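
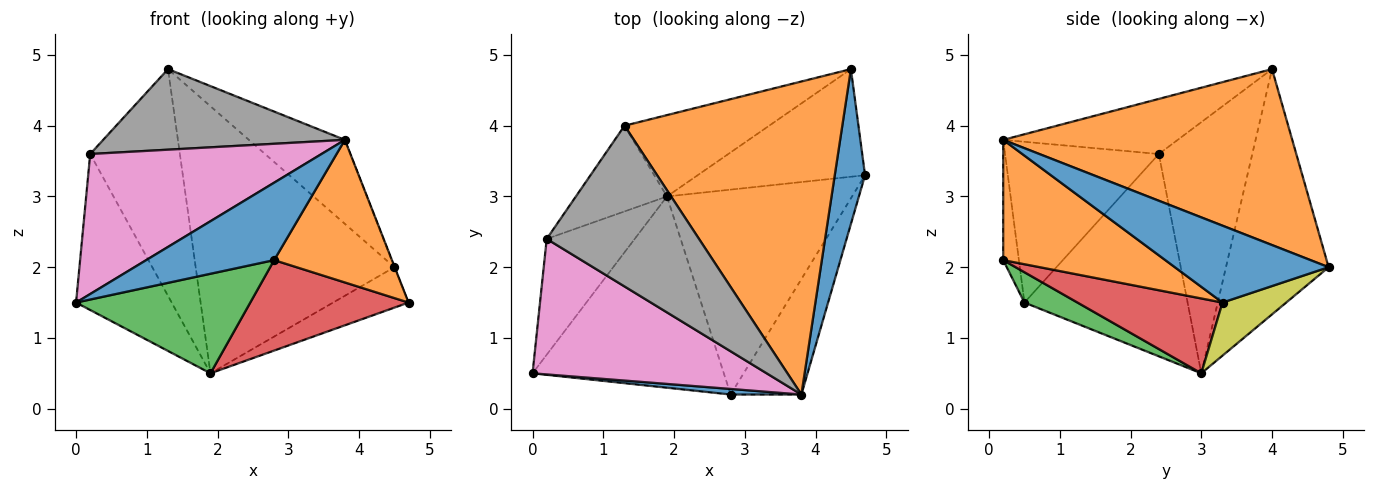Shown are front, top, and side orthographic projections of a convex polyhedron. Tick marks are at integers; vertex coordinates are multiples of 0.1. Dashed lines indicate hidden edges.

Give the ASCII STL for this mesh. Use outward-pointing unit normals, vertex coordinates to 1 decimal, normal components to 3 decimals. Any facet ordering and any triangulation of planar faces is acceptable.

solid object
 facet normal -0.121 -0.990 0.071
  outer loop
   vertex 2.8 0.2 2.1
   vertex 3.8 0.2 3.8
   vertex 0.0 0.5 1.5
  endloop
 endfacet
 facet normal 0.730 -0.531 -0.430
  outer loop
   vertex 2.8 0.2 2.1
   vertex 4.7 3.3 1.5
   vertex 3.8 0.2 3.8
  endloop
 endfacet
 facet normal 0.139 -0.457 -0.878
  outer loop
   vertex 2.8 0.2 2.1
   vertex 0.0 0.5 1.5
   vertex 1.9 3.0 0.5
  endloop
 endfacet
 facet normal 0.347 -0.379 -0.858
  outer loop
   vertex 2.8 0.2 2.1
   vertex 1.9 3.0 0.5
   vertex 4.7 3.3 1.5
  endloop
 endfacet
 facet normal -0.808 0.473 -0.351
  outer loop
   vertex 0.2 2.4 3.6
   vertex 1.9 3.0 0.5
   vertex 0.0 0.5 1.5
  endloop
 endfacet
 facet normal -0.698 0.670 -0.253
  outer loop
   vertex 0.2 2.4 3.6
   vertex 1.3 4.0 4.8
   vertex 1.9 3.0 0.5
  endloop
 endfacet
 facet normal -0.431 -0.648 0.628
  outer loop
   vertex 0.2 2.4 3.6
   vertex 0.0 0.5 1.5
   vertex 3.8 0.2 3.8
  endloop
 endfacet
 facet normal -0.308 -0.426 0.851
  outer loop
   vertex 0.2 2.4 3.6
   vertex 3.8 0.2 3.8
   vertex 1.3 4.0 4.8
  endloop
 endfacet
 facet normal 0.284 0.337 -0.897
  outer loop
   vertex 4.5 4.8 2.0
   vertex 4.7 3.3 1.5
   vertex 1.9 3.0 0.5
  endloop
 endfacet
 facet normal -0.443 0.858 -0.261
  outer loop
   vertex 4.5 4.8 2.0
   vertex 1.9 3.0 0.5
   vertex 1.3 4.0 4.8
  endloop
 endfacet
 facet normal 0.930 0.002 0.367
  outer loop
   vertex 4.5 4.8 2.0
   vertex 3.8 0.2 3.8
   vertex 4.7 3.3 1.5
  endloop
 endfacet
 facet normal 0.615 0.204 0.761
  outer loop
   vertex 4.5 4.8 2.0
   vertex 1.3 4.0 4.8
   vertex 3.8 0.2 3.8
  endloop
 endfacet
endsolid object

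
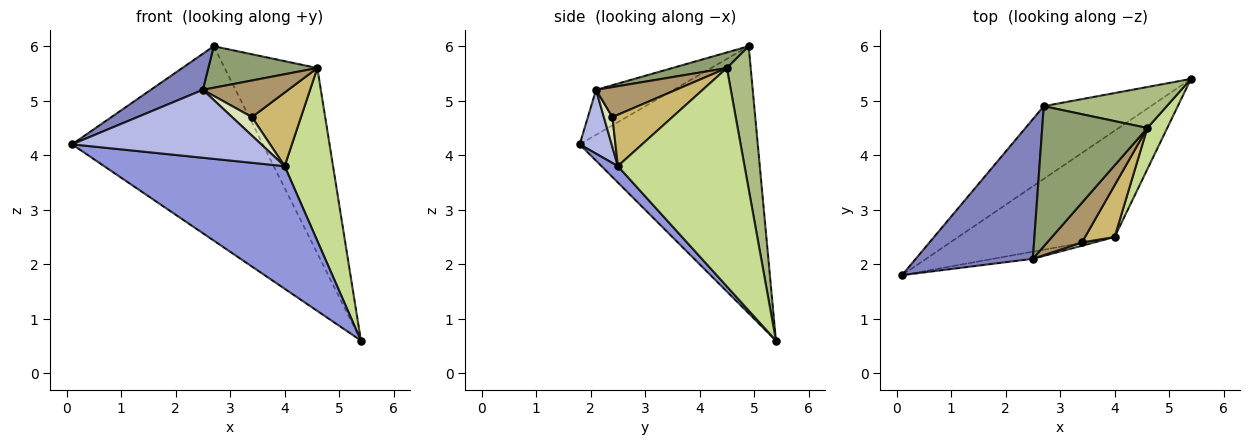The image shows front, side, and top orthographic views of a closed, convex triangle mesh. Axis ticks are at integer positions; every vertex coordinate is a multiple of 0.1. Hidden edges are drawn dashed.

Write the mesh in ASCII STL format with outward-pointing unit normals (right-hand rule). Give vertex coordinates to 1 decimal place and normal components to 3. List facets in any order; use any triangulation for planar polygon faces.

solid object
 facet normal -0.658 0.705 -0.264
  outer loop
   vertex 2.7 4.9 6.0
   vertex 5.4 5.4 0.6
   vertex 0.1 1.8 4.2
  endloop
 endfacet
 facet normal -0.349 -0.234 0.907
  outer loop
   vertex 2.5 2.1 5.2
   vertex 2.7 4.9 6.0
   vertex 0.1 1.8 4.2
  endloop
 endfacet
 facet normal 0.068 -0.754 -0.653
  outer loop
   vertex 4.0 2.5 3.8
   vertex 0.1 1.8 4.2
   vertex 5.4 5.4 0.6
  endloop
 endfacet
 facet normal 0.165 -0.981 -0.103
  outer loop
   vertex 4.0 2.5 3.8
   vertex 2.5 2.1 5.2
   vertex 0.1 1.8 4.2
  endloop
 endfacet
 facet normal 0.141 -0.281 0.949
  outer loop
   vertex 4.6 4.5 5.6
   vertex 2.7 4.9 6.0
   vertex 2.5 2.1 5.2
  endloop
 endfacet
 facet normal 0.243 0.947 0.209
  outer loop
   vertex 4.6 4.5 5.6
   vertex 5.4 5.4 0.6
   vertex 2.7 4.9 6.0
  endloop
 endfacet
 facet normal 0.931 -0.356 0.085
  outer loop
   vertex 4.6 4.5 5.6
   vertex 4.0 2.5 3.8
   vertex 5.4 5.4 0.6
  endloop
 endfacet
 facet normal 0.391 -0.906 0.160
  outer loop
   vertex 3.4 2.4 4.7
   vertex 2.5 2.1 5.2
   vertex 4.0 2.5 3.8
  endloop
 endfacet
 facet normal 0.536 -0.572 0.621
  outer loop
   vertex 3.4 2.4 4.7
   vertex 4.6 4.5 5.6
   vertex 2.5 2.1 5.2
  endloop
 endfacet
 facet normal 0.707 -0.578 0.407
  outer loop
   vertex 3.4 2.4 4.7
   vertex 4.0 2.5 3.8
   vertex 4.6 4.5 5.6
  endloop
 endfacet
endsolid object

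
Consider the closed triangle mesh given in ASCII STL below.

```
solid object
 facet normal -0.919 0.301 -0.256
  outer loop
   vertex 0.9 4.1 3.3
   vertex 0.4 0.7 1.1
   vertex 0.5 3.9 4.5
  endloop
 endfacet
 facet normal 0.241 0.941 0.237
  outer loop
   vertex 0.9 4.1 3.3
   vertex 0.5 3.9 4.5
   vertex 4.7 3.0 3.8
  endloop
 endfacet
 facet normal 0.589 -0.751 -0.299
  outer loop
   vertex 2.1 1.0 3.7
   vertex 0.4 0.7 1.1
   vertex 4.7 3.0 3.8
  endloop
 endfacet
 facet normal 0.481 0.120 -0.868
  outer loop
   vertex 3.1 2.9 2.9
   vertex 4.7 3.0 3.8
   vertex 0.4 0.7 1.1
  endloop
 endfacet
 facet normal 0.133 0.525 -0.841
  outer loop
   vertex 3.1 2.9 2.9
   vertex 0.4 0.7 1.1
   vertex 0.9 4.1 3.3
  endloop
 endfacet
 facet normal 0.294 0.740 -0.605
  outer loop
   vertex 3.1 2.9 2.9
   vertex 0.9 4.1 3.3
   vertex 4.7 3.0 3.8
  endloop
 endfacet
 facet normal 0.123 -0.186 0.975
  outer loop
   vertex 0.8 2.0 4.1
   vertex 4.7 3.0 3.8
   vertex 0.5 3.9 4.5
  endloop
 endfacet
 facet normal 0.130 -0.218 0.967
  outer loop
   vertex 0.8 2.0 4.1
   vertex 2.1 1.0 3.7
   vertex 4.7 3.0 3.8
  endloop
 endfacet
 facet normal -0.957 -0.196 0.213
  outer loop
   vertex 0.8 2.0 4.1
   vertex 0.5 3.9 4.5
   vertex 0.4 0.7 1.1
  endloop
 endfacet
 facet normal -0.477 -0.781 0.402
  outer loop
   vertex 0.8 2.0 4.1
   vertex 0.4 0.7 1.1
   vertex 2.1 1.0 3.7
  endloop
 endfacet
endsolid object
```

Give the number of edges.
15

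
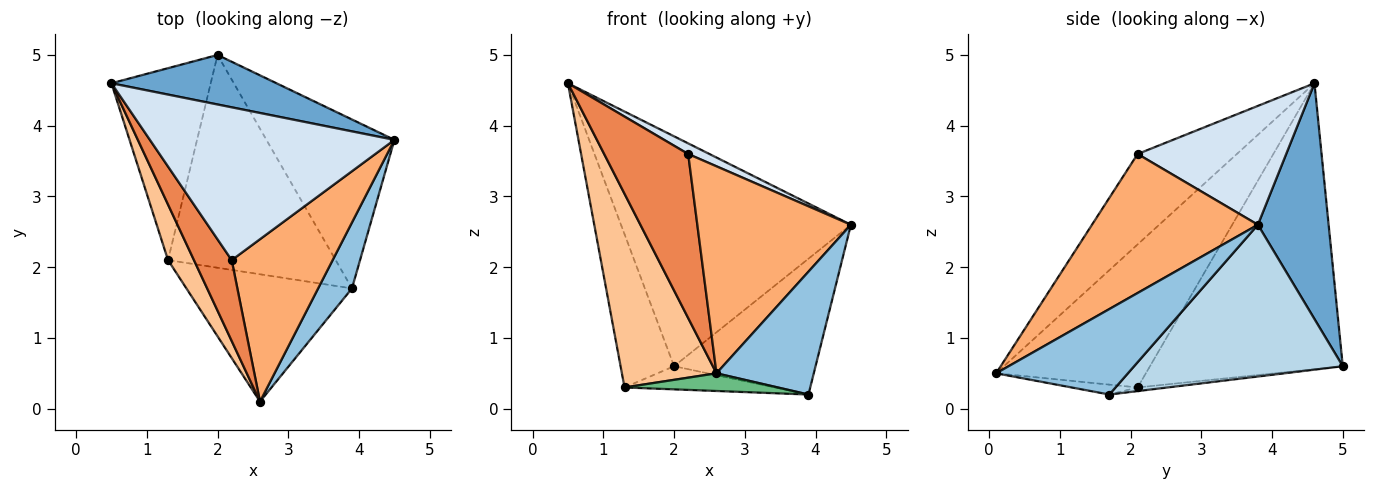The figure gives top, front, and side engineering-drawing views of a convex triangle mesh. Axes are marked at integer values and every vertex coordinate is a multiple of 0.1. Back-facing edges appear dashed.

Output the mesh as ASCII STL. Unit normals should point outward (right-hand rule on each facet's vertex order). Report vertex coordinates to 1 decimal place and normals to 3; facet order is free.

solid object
 facet normal 0.288 0.936 0.202
  outer loop
   vertex 2.0 5.0 0.6
   vertex 0.5 4.6 4.6
   vertex 4.5 3.8 2.6
  endloop
 endfacet
 facet normal 0.767 -0.566 0.304
  outer loop
   vertex 3.9 1.7 0.2
   vertex 4.5 3.8 2.6
   vertex 2.6 0.1 0.5
  endloop
 endfacet
 facet normal 0.679 0.460 -0.572
  outer loop
   vertex 3.9 1.7 0.2
   vertex 2.0 5.0 0.6
   vertex 4.5 3.8 2.6
  endloop
 endfacet
 facet normal 0.436 -0.062 0.898
  outer loop
   vertex 2.2 2.1 3.6
   vertex 4.5 3.8 2.6
   vertex 0.5 4.6 4.6
  endloop
 endfacet
 facet normal -0.727 -0.616 0.303
  outer loop
   vertex 2.2 2.1 3.6
   vertex 0.5 4.6 4.6
   vertex 2.6 0.1 0.5
  endloop
 endfacet
 facet normal 0.648 -0.599 0.470
  outer loop
   vertex 2.2 2.1 3.6
   vertex 2.6 0.1 0.5
   vertex 4.5 3.8 2.6
  endloop
 endfacet
 facet normal -0.836 -0.528 0.152
  outer loop
   vertex 1.3 2.1 0.3
   vertex 2.6 0.1 0.5
   vertex 0.5 4.6 4.6
  endloop
 endfacet
 facet normal -0.914 0.253 -0.317
  outer loop
   vertex 1.3 2.1 0.3
   vertex 0.5 4.6 4.6
   vertex 2.0 5.0 0.6
  endloop
 endfacet
 facet normal -0.059 -0.137 -0.989
  outer loop
   vertex 1.3 2.1 0.3
   vertex 3.9 1.7 0.2
   vertex 2.6 0.1 0.5
  endloop
 endfacet
 facet normal -0.022 0.108 -0.994
  outer loop
   vertex 1.3 2.1 0.3
   vertex 2.0 5.0 0.6
   vertex 3.9 1.7 0.2
  endloop
 endfacet
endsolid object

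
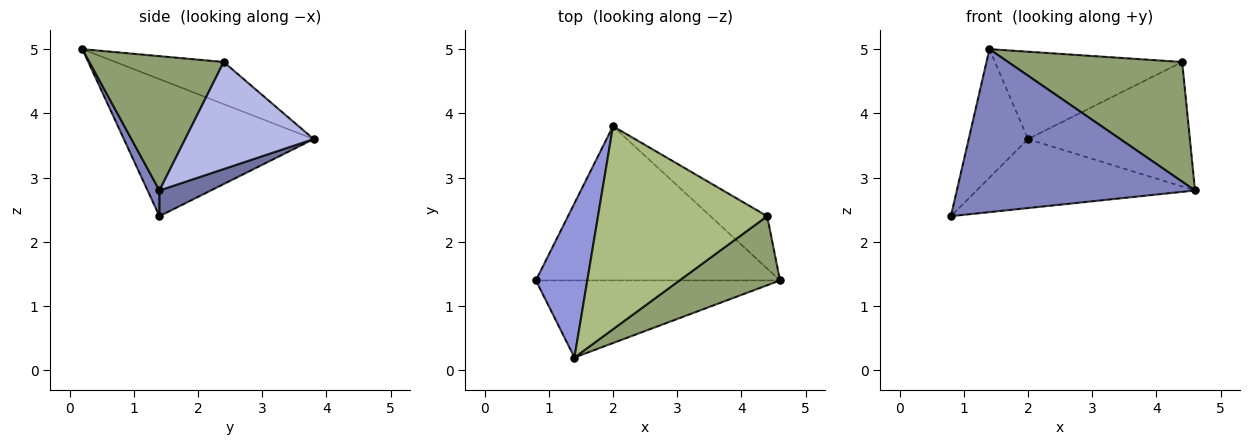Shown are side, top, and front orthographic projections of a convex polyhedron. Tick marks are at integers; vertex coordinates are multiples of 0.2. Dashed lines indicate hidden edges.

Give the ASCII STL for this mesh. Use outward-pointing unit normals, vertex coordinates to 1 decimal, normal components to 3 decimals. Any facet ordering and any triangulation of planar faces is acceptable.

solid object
 facet normal 0.096 0.406 -0.909
  outer loop
   vertex 2.0 3.8 3.6
   vertex 4.6 1.4 2.8
   vertex 0.8 1.4 2.4
  endloop
 endfacet
 facet normal 0.045 -0.903 -0.427
  outer loop
   vertex 1.4 0.2 5.0
   vertex 0.8 1.4 2.4
   vertex 4.6 1.4 2.8
  endloop
 endfacet
 facet normal -0.899 0.281 0.337
  outer loop
   vertex 1.4 0.2 5.0
   vertex 2.0 3.8 3.6
   vertex 0.8 1.4 2.4
  endloop
 endfacet
 facet normal 0.590 0.744 -0.313
  outer loop
   vertex 4.4 2.4 4.8
   vertex 4.6 1.4 2.8
   vertex 2.0 3.8 3.6
  endloop
 endfacet
 facet normal 0.556 -0.720 0.416
  outer loop
   vertex 4.4 2.4 4.8
   vertex 1.4 0.2 5.0
   vertex 4.6 1.4 2.8
  endloop
 endfacet
 facet normal -0.223 0.385 0.895
  outer loop
   vertex 4.4 2.4 4.8
   vertex 2.0 3.8 3.6
   vertex 1.4 0.2 5.0
  endloop
 endfacet
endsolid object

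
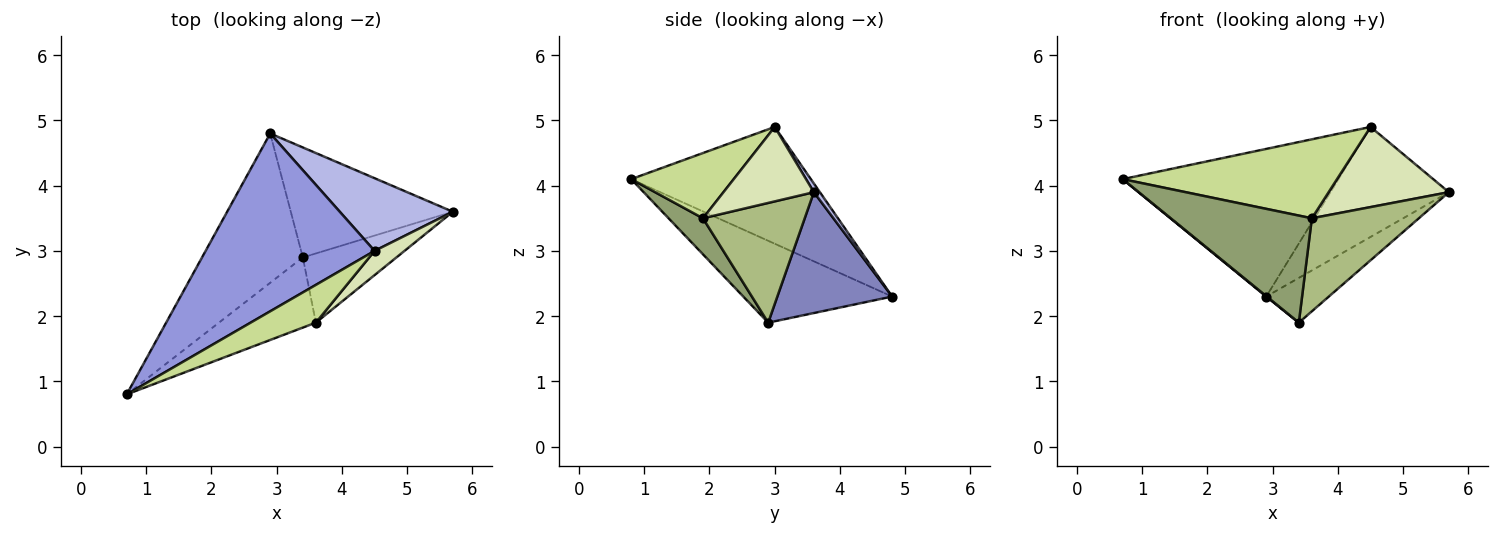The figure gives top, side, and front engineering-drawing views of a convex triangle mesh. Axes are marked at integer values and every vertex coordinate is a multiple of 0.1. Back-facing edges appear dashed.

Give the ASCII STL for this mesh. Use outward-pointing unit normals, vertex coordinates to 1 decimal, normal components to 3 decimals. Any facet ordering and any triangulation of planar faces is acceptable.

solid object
 facet normal -0.630 -0.003 -0.776
  outer loop
   vertex 3.4 2.9 1.9
   vertex 0.7 0.8 4.1
   vertex 2.9 4.8 2.3
  endloop
 endfacet
 facet normal 0.568 0.310 -0.762
  outer loop
   vertex 3.4 2.9 1.9
   vertex 2.9 4.8 2.3
   vertex 5.7 3.6 3.9
  endloop
 endfacet
 facet normal -0.470 0.564 0.679
  outer loop
   vertex 4.5 3.0 4.9
   vertex 2.9 4.8 2.3
   vertex 0.7 0.8 4.1
  endloop
 endfacet
 facet normal 0.042 0.833 0.551
  outer loop
   vertex 4.5 3.0 4.9
   vertex 5.7 3.6 3.9
   vertex 2.9 4.8 2.3
  endloop
 endfacet
 facet normal 0.200 -0.820 -0.537
  outer loop
   vertex 3.6 1.9 3.5
   vertex 0.7 0.8 4.1
   vertex 3.4 2.9 1.9
  endloop
 endfacet
 facet normal 0.607 -0.638 -0.474
  outer loop
   vertex 3.6 1.9 3.5
   vertex 3.4 2.9 1.9
   vertex 5.7 3.6 3.9
  endloop
 endfacet
 facet normal 0.396 -0.828 0.396
  outer loop
   vertex 3.6 1.9 3.5
   vertex 4.5 3.0 4.9
   vertex 0.7 0.8 4.1
  endloop
 endfacet
 facet normal 0.584 -0.777 0.235
  outer loop
   vertex 3.6 1.9 3.5
   vertex 5.7 3.6 3.9
   vertex 4.5 3.0 4.9
  endloop
 endfacet
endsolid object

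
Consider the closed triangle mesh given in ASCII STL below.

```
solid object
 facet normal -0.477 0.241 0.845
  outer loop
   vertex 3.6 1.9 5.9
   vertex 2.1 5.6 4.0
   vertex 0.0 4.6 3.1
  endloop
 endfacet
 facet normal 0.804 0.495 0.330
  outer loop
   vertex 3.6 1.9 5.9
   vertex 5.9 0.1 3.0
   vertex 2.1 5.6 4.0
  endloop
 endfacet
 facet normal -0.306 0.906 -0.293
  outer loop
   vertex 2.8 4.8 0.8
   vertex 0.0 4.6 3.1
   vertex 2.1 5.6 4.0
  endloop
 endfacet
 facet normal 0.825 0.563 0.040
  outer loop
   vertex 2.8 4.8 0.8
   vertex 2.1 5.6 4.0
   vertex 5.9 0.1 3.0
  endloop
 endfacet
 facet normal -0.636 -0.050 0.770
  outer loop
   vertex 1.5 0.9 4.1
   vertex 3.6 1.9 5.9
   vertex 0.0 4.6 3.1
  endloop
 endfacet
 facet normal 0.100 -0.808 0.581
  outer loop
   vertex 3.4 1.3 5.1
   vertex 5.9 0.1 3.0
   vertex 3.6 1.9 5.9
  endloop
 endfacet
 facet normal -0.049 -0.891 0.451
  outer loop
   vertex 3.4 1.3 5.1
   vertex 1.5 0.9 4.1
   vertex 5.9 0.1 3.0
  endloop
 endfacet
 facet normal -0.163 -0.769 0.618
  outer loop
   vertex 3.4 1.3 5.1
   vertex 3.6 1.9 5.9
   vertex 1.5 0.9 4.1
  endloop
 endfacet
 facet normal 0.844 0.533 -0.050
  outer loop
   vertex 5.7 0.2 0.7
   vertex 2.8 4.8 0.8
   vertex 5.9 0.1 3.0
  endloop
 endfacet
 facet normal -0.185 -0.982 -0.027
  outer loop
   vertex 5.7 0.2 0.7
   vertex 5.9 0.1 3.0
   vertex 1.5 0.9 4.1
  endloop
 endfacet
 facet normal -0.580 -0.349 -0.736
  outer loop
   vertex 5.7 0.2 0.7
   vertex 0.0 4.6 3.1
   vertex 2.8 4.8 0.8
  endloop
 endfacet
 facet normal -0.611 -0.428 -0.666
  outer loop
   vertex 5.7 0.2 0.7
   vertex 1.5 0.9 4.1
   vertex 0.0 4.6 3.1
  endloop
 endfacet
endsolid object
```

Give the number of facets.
12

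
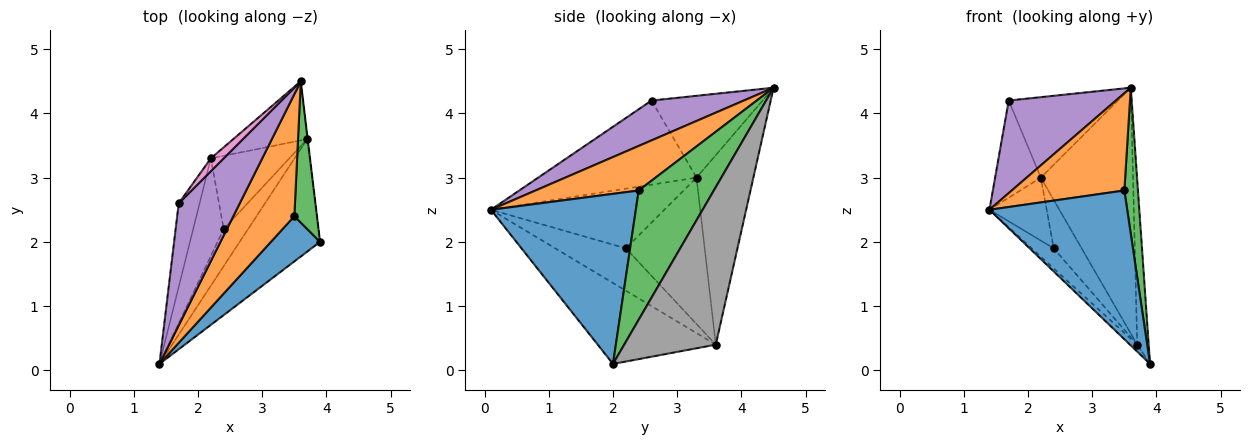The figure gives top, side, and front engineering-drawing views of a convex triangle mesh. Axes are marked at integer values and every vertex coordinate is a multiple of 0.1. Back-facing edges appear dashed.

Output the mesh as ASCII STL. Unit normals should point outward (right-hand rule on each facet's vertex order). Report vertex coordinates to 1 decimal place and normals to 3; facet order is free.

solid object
 facet normal 0.709 -0.674 0.205
  outer loop
   vertex 3.5 2.4 2.8
   vertex 1.4 0.1 2.5
   vertex 3.9 2.0 0.1
  endloop
 endfacet
 facet normal 0.496 -0.541 0.679
  outer loop
   vertex 3.5 2.4 2.8
   vertex 3.6 4.5 4.4
   vertex 1.4 0.1 2.5
  endloop
 endfacet
 facet normal 0.970 -0.175 0.170
  outer loop
   vertex 3.5 2.4 2.8
   vertex 3.9 2.0 0.1
   vertex 3.6 4.5 4.4
  endloop
 endfacet
 facet normal -0.854 0.282 -0.437
  outer loop
   vertex 2.4 2.2 1.9
   vertex 1.4 0.1 2.5
   vertex 2.2 3.3 3.0
  endloop
 endfacet
 facet normal 0.462 -0.536 0.707
  outer loop
   vertex 1.7 2.6 4.2
   vertex 1.4 0.1 2.5
   vertex 3.6 4.5 4.4
  endloop
 endfacet
 facet normal -0.935 0.270 -0.232
  outer loop
   vertex 1.7 2.6 4.2
   vertex 2.2 3.3 3.0
   vertex 1.4 0.1 2.5
  endloop
 endfacet
 facet normal -0.709 0.697 0.111
  outer loop
   vertex 1.7 2.6 4.2
   vertex 3.6 4.5 4.4
   vertex 2.2 3.3 3.0
  endloop
 endfacet
 facet normal 0.992 0.125 -0.003
  outer loop
   vertex 3.7 3.6 0.4
   vertex 3.6 4.5 4.4
   vertex 3.9 2.0 0.1
  endloop
 endfacet
 facet normal -0.514 0.834 -0.200
  outer loop
   vertex 3.7 3.6 0.4
   vertex 2.2 3.3 3.0
   vertex 3.6 4.5 4.4
  endloop
 endfacet
 facet normal -0.841 0.298 -0.451
  outer loop
   vertex 3.7 3.6 0.4
   vertex 2.4 2.2 1.9
   vertex 2.2 3.3 3.0
  endloop
 endfacet
 facet normal -0.709 0.043 -0.704
  outer loop
   vertex 3.7 3.6 0.4
   vertex 3.9 2.0 0.1
   vertex 1.4 0.1 2.5
  endloop
 endfacet
 facet normal -0.837 0.261 -0.482
  outer loop
   vertex 3.7 3.6 0.4
   vertex 1.4 0.1 2.5
   vertex 2.4 2.2 1.9
  endloop
 endfacet
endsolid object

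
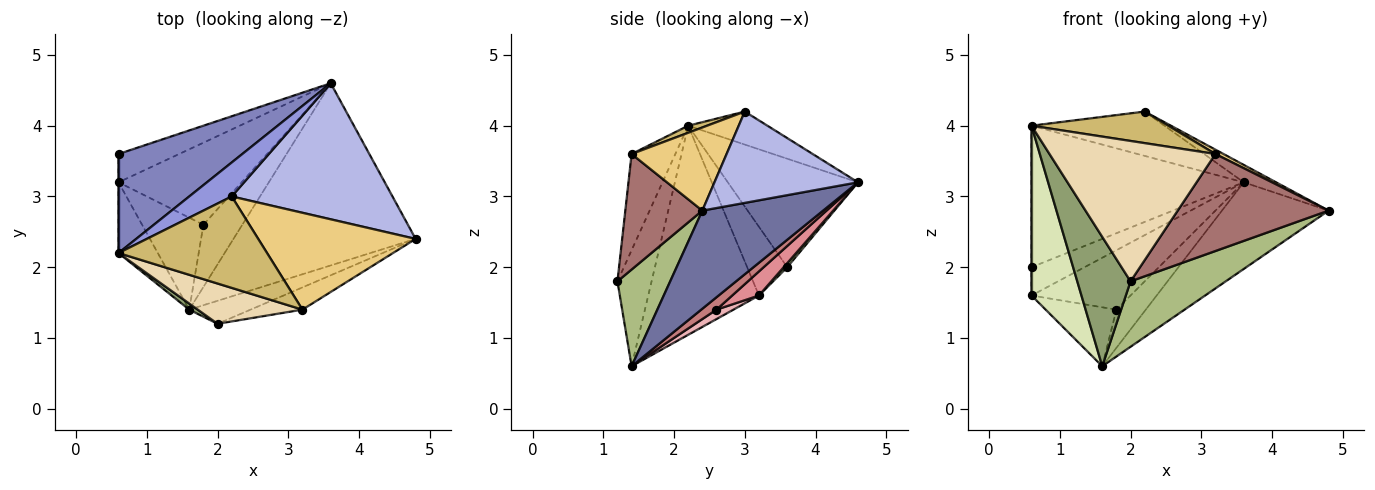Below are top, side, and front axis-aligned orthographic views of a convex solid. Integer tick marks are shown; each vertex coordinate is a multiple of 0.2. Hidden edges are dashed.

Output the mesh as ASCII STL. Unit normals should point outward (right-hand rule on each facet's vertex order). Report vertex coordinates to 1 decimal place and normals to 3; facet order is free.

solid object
 facet normal 0.438 0.386 -0.812
  outer loop
   vertex 1.6 1.4 0.6
   vertex 3.6 4.6 3.2
   vertex 4.8 2.4 2.8
  endloop
 endfacet
 facet normal -0.449 0.732 0.512
  outer loop
   vertex 0.6 3.6 2.0
   vertex 0.6 2.2 4.0
   vertex 3.6 4.6 3.2
  endloop
 endfacet
 facet normal -0.428 0.718 0.550
  outer loop
   vertex 2.2 3.0 4.2
   vertex 3.6 4.6 3.2
   vertex 0.6 2.2 4.0
  endloop
 endfacet
 facet normal 0.491 0.111 0.864
  outer loop
   vertex 2.2 3.0 4.2
   vertex 4.8 2.4 2.8
   vertex 3.6 4.6 3.2
  endloop
 endfacet
 facet normal -0.539 -0.841 0.039
  outer loop
   vertex 2.0 1.2 1.8
   vertex 0.6 2.2 4.0
   vertex 1.6 1.4 0.6
  endloop
 endfacet
 facet normal 0.463 -0.836 -0.294
  outer loop
   vertex 2.0 1.2 1.8
   vertex 1.6 1.4 0.6
   vertex 4.8 2.4 2.8
  endloop
 endfacet
 facet normal 0.047 0.706 -0.706
  outer loop
   vertex 0.6 3.2 1.6
   vertex 0.6 3.6 2.0
   vertex 3.6 4.6 3.2
  endloop
 endfacet
 facet normal -0.898 -0.405 -0.169
  outer loop
   vertex 0.6 3.2 1.6
   vertex 1.6 1.4 0.6
   vertex 0.6 2.2 4.0
  endloop
 endfacet
 facet normal -1.000 0.000 0.000
  outer loop
   vertex 0.6 3.2 1.6
   vertex 0.6 2.2 4.0
   vertex 0.6 3.6 2.0
  endloop
 endfacet
 facet normal 0.045 -0.326 0.944
  outer loop
   vertex 3.2 1.4 3.6
   vertex 2.2 3.0 4.2
   vertex 0.6 2.2 4.0
  endloop
 endfacet
 facet normal 0.467 -0.040 0.884
  outer loop
   vertex 3.2 1.4 3.6
   vertex 4.8 2.4 2.8
   vertex 2.2 3.0 4.2
  endloop
 endfacet
 facet normal -0.246 -0.932 0.267
  outer loop
   vertex 3.2 1.4 3.6
   vertex 0.6 2.2 4.0
   vertex 2.0 1.2 1.8
  endloop
 endfacet
 facet normal 0.445 -0.873 -0.200
  outer loop
   vertex 3.2 1.4 3.6
   vertex 2.0 1.2 1.8
   vertex 4.8 2.4 2.8
  endloop
 endfacet
 facet normal 0.262 0.505 -0.823
  outer loop
   vertex 1.8 2.6 1.4
   vertex 3.6 4.6 3.2
   vertex 1.6 1.4 0.6
  endloop
 endfacet
 facet normal 0.156 0.579 -0.800
  outer loop
   vertex 1.8 2.6 1.4
   vertex 0.6 3.2 1.6
   vertex 3.6 4.6 3.2
  endloop
 endfacet
 facet normal 0.128 0.535 -0.835
  outer loop
   vertex 1.8 2.6 1.4
   vertex 1.6 1.4 0.6
   vertex 0.6 3.2 1.6
  endloop
 endfacet
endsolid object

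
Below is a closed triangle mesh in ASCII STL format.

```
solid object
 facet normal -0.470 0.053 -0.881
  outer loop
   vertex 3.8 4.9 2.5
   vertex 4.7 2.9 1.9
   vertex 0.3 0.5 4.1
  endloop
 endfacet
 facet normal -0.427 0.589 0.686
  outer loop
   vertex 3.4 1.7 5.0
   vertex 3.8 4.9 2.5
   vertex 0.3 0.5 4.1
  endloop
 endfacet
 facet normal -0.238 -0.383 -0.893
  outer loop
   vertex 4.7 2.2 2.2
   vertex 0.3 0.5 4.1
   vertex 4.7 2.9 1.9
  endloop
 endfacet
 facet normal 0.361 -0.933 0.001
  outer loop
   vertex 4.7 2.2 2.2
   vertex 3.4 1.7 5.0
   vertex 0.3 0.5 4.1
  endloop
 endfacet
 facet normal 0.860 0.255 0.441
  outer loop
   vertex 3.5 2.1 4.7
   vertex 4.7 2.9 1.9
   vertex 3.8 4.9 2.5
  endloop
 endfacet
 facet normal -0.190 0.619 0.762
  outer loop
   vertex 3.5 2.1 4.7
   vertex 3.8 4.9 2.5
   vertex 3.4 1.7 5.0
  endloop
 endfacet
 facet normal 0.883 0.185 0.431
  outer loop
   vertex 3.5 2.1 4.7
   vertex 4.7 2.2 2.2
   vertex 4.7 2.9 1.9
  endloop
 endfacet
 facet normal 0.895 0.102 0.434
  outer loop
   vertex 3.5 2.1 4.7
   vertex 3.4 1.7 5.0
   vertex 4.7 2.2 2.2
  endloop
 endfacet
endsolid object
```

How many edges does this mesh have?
12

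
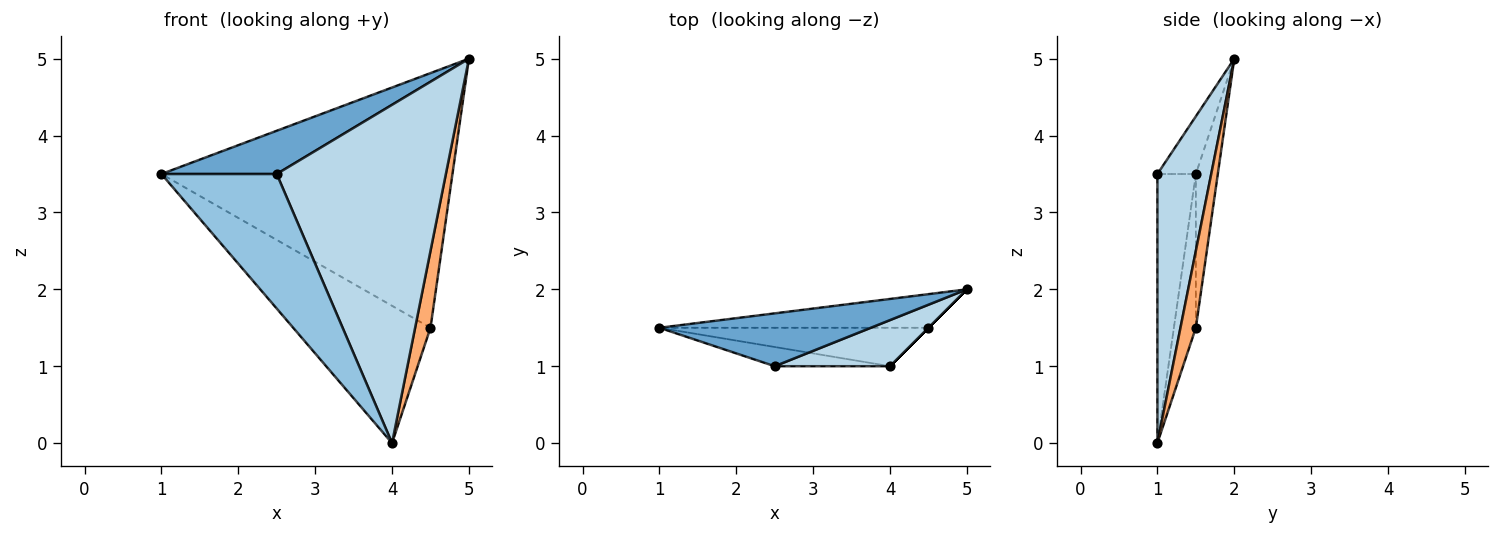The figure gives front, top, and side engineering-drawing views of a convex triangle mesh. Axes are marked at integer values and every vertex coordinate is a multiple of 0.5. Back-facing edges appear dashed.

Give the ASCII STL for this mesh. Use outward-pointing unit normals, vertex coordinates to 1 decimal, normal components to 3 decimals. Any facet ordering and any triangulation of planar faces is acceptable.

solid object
 facet normal -0.207 -0.620 0.757
  outer loop
   vertex 2.5 1.0 3.5
   vertex 5.0 2.0 5.0
   vertex 1.0 1.5 3.5
  endloop
 endfacet
 facet normal -0.313 -0.940 -0.134
  outer loop
   vertex 2.5 1.0 3.5
   vertex 1.0 1.5 3.5
   vertex 4.0 1.0 0.0
  endloop
 endfacet
 facet normal 0.301 -0.945 0.129
  outer loop
   vertex 2.5 1.0 3.5
   vertex 4.0 1.0 0.0
   vertex 5.0 2.0 5.0
  endloop
 endfacet
 facet normal -0.075 0.989 -0.131
  outer loop
   vertex 4.5 1.5 1.5
   vertex 1.0 1.5 3.5
   vertex 5.0 2.0 5.0
  endloop
 endfacet
 facet normal -0.152 0.952 -0.266
  outer loop
   vertex 4.5 1.5 1.5
   vertex 4.0 1.0 0.0
   vertex 1.0 1.5 3.5
  endloop
 endfacet
 facet normal 0.707 -0.707 0.000
  outer loop
   vertex 4.5 1.5 1.5
   vertex 5.0 2.0 5.0
   vertex 4.0 1.0 0.0
  endloop
 endfacet
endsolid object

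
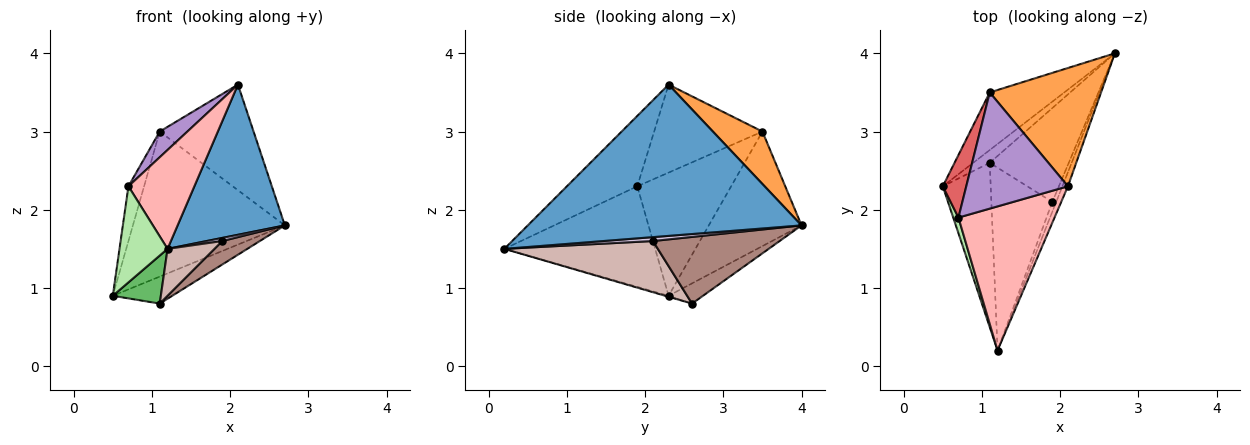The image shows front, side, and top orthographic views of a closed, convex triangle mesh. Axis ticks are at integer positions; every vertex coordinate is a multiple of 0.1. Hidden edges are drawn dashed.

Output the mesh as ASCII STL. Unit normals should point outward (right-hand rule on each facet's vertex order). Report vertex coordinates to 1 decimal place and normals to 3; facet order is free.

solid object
 facet normal 0.931 -0.365 -0.034
  outer loop
   vertex 2.1 2.3 3.6
   vertex 1.2 0.2 1.5
   vertex 2.7 4.0 1.8
  endloop
 endfacet
 facet normal -0.493 0.808 -0.321
  outer loop
   vertex 1.1 3.5 3.0
   vertex 2.7 4.0 1.8
   vertex 0.5 2.3 0.9
  endloop
 endfacet
 facet normal 0.332 0.628 0.704
  outer loop
   vertex 1.1 3.5 3.0
   vertex 2.1 2.3 3.6
   vertex 2.7 4.0 1.8
  endloop
 endfacet
 facet normal -0.464 0.801 -0.379
  outer loop
   vertex 1.1 2.6 0.8
   vertex 0.5 2.3 0.9
   vertex 2.7 4.0 1.8
  endloop
 endfacet
 facet normal -0.020 -0.281 -0.960
  outer loop
   vertex 1.1 2.6 0.8
   vertex 1.2 0.2 1.5
   vertex 0.5 2.3 0.9
  endloop
 endfacet
 facet normal -0.952 -0.303 0.049
  outer loop
   vertex 0.7 1.9 2.3
   vertex 0.5 2.3 0.9
   vertex 1.2 0.2 1.5
  endloop
 endfacet
 facet normal -0.969 0.162 0.185
  outer loop
   vertex 0.7 1.9 2.3
   vertex 1.1 3.5 3.0
   vertex 0.5 2.3 0.9
  endloop
 endfacet
 facet normal -0.517 -0.484 0.706
  outer loop
   vertex 0.7 1.9 2.3
   vertex 1.2 0.2 1.5
   vertex 2.1 2.3 3.6
  endloop
 endfacet
 facet normal -0.645 -0.165 0.746
  outer loop
   vertex 0.7 1.9 2.3
   vertex 2.1 2.3 3.6
   vertex 1.1 3.5 3.0
  endloop
 endfacet
 facet normal 0.690 -0.218 -0.690
  outer loop
   vertex 1.9 2.1 1.6
   vertex 2.7 4.0 1.8
   vertex 1.2 0.2 1.5
  endloop
 endfacet
 facet normal 0.633 -0.188 -0.751
  outer loop
   vertex 1.9 2.1 1.6
   vertex 1.1 2.6 0.8
   vertex 2.7 4.0 1.8
  endloop
 endfacet
 facet normal 0.631 -0.193 -0.751
  outer loop
   vertex 1.9 2.1 1.6
   vertex 1.2 0.2 1.5
   vertex 1.1 2.6 0.8
  endloop
 endfacet
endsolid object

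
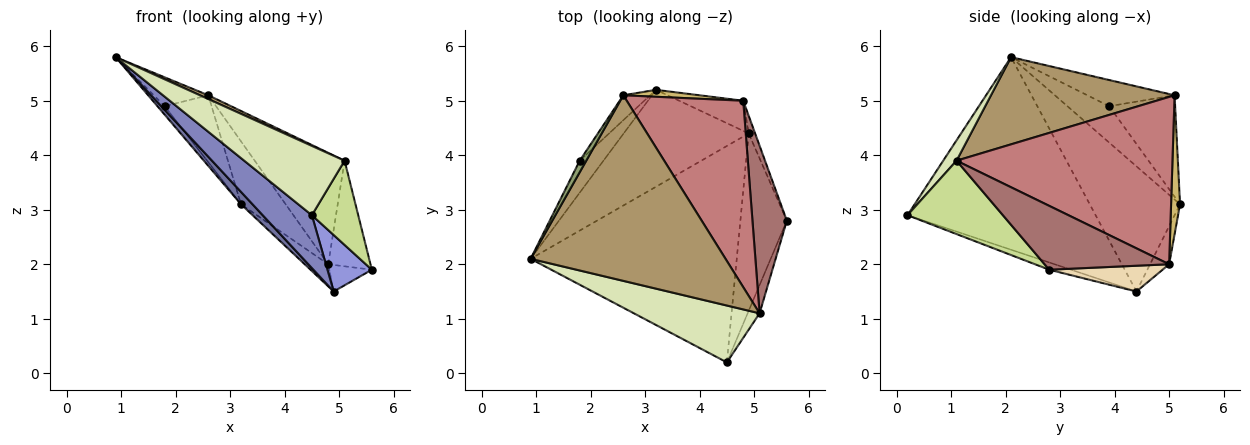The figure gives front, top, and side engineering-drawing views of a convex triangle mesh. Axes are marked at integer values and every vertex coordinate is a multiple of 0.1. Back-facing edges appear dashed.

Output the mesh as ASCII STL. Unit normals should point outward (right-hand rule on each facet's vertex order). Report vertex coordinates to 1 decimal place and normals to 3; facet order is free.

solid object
 facet normal -0.705 -0.090 -0.704
  outer loop
   vertex 4.9 4.4 1.5
   vertex 0.9 2.1 5.8
   vertex 3.2 5.2 3.1
  endloop
 endfacet
 facet normal -0.672 -0.176 -0.719
  outer loop
   vertex 4.9 4.4 1.5
   vertex 4.5 0.2 2.9
   vertex 0.9 2.1 5.8
  endloop
 endfacet
 facet normal -0.147 -0.300 -0.942
  outer loop
   vertex 4.9 4.4 1.5
   vertex 5.6 2.8 1.9
   vertex 4.5 0.2 2.9
  endloop
 endfacet
 facet normal -0.829 0.144 -0.541
  outer loop
   vertex 1.8 3.9 4.9
   vertex 3.2 5.2 3.1
   vertex 0.9 2.1 5.8
  endloop
 endfacet
 facet normal -0.830 0.518 0.207
  outer loop
   vertex 1.8 3.9 4.9
   vertex 0.9 2.1 5.8
   vertex 2.6 5.1 5.1
  endloop
 endfacet
 facet normal -0.797 0.566 -0.211
  outer loop
   vertex 1.8 3.9 4.9
   vertex 2.6 5.1 5.1
   vertex 3.2 5.2 3.1
  endloop
 endfacet
 facet normal 0.890 -0.432 -0.145
  outer loop
   vertex 5.1 1.1 3.9
   vertex 4.5 0.2 2.9
   vertex 5.6 2.8 1.9
  endloop
 endfacet
 facet normal 0.102 -0.769 0.631
  outer loop
   vertex 5.1 1.1 3.9
   vertex 0.9 2.1 5.8
   vertex 4.5 0.2 2.9
  endloop
 endfacet
 facet normal 0.408 -0.019 0.913
  outer loop
   vertex 5.1 1.1 3.9
   vertex 2.6 5.1 5.1
   vertex 0.9 2.1 5.8
  endloop
 endfacet
 facet normal 0.196 0.975 0.107
  outer loop
   vertex 4.8 5.0 2.0
   vertex 3.2 5.2 3.1
   vertex 2.6 5.1 5.1
  endloop
 endfacet
 facet normal -0.433 0.533 -0.727
  outer loop
   vertex 4.8 5.0 2.0
   vertex 4.9 4.4 1.5
   vertex 3.2 5.2 3.1
  endloop
 endfacet
 facet normal 0.912 0.342 -0.228
  outer loop
   vertex 4.8 5.0 2.0
   vertex 5.6 2.8 1.9
   vertex 4.9 4.4 1.5
  endloop
 endfacet
 facet normal 0.844 0.286 0.454
  outer loop
   vertex 4.8 5.0 2.0
   vertex 5.1 1.1 3.9
   vertex 5.6 2.8 1.9
  endloop
 endfacet
 facet normal 0.777 0.323 0.541
  outer loop
   vertex 4.8 5.0 2.0
   vertex 2.6 5.1 5.1
   vertex 5.1 1.1 3.9
  endloop
 endfacet
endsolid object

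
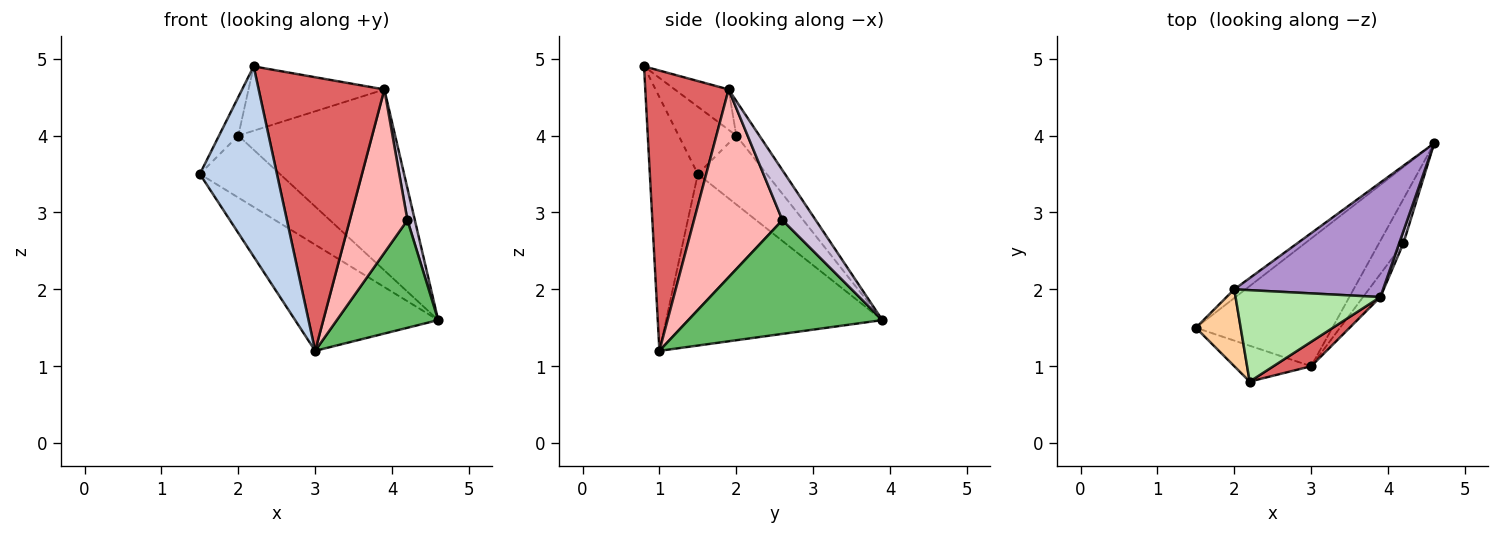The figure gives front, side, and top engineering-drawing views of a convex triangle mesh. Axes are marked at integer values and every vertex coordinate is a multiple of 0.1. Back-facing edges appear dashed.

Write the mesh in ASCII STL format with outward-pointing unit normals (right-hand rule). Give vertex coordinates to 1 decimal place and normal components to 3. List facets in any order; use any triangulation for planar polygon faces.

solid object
 facet normal -0.695 0.460 -0.553
  outer loop
   vertex 3.0 1.0 1.2
   vertex 1.5 1.5 3.5
   vertex 4.6 3.9 1.6
  endloop
 endfacet
 facet normal -0.522 -0.838 -0.158
  outer loop
   vertex 2.2 0.8 4.9
   vertex 1.5 1.5 3.5
   vertex 3.0 1.0 1.2
  endloop
 endfacet
 facet normal -0.648 0.754 -0.106
  outer loop
   vertex 2.0 2.0 4.0
   vertex 4.6 3.9 1.6
   vertex 1.5 1.5 3.5
  endloop
 endfacet
 facet normal -0.802 0.267 0.535
  outer loop
   vertex 2.0 2.0 4.0
   vertex 1.5 1.5 3.5
   vertex 2.2 0.8 4.9
  endloop
 endfacet
 facet normal 0.871 -0.455 -0.187
  outer loop
   vertex 4.2 2.6 2.9
   vertex 3.0 1.0 1.2
   vertex 4.6 3.9 1.6
  endloop
 endfacet
 facet normal -0.222 0.561 0.797
  outer loop
   vertex 3.9 1.9 4.6
   vertex 2.0 2.0 4.0
   vertex 2.2 0.8 4.9
  endloop
 endfacet
 facet normal 0.551 -0.831 0.074
  outer loop
   vertex 3.9 1.9 4.6
   vertex 2.2 0.8 4.9
   vertex 3.0 1.0 1.2
  endloop
 endfacet
 facet normal 0.835 -0.545 -0.077
  outer loop
   vertex 3.9 1.9 4.6
   vertex 3.0 1.0 1.2
   vertex 4.2 2.6 2.9
  endloop
 endfacet
 facet normal -0.123 0.839 0.530
  outer loop
   vertex 3.9 1.9 4.6
   vertex 4.6 3.9 1.6
   vertex 2.0 2.0 4.0
  endloop
 endfacet
 facet normal 0.973 -0.217 0.082
  outer loop
   vertex 3.9 1.9 4.6
   vertex 4.2 2.6 2.9
   vertex 4.6 3.9 1.6
  endloop
 endfacet
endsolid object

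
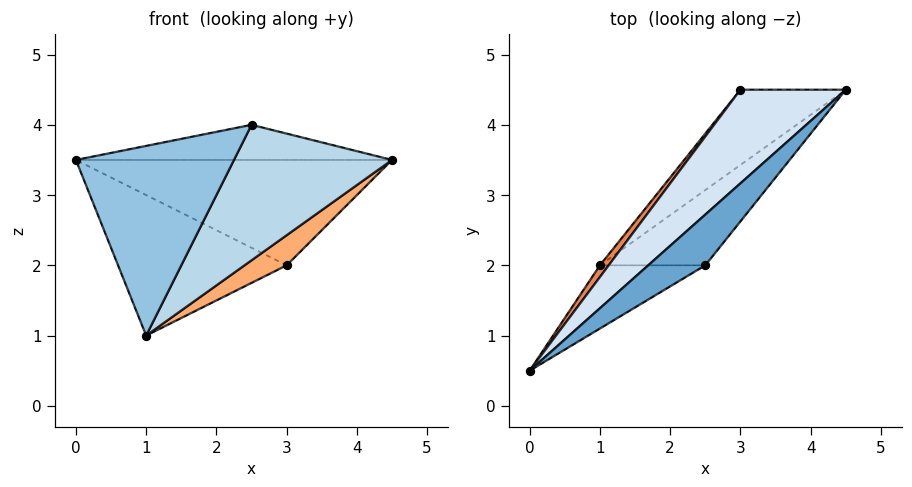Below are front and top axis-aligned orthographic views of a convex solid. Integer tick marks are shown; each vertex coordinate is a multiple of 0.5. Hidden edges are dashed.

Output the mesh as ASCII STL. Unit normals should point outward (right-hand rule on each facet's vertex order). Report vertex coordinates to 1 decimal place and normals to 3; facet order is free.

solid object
 facet normal -0.451 0.508 0.734
  outer loop
   vertex 2.5 2.0 4.0
   vertex 4.5 4.5 3.5
   vertex 0.0 0.5 3.5
  endloop
 endfacet
 facet normal 0.535 -0.802 -0.267
  outer loop
   vertex 1.0 2.0 1.0
   vertex 2.5 2.0 4.0
   vertex 0.0 0.5 3.5
  endloop
 endfacet
 facet normal 0.697 -0.627 -0.348
  outer loop
   vertex 1.0 2.0 1.0
   vertex 4.5 4.5 3.5
   vertex 2.5 2.0 4.0
  endloop
 endfacet
 facet normal -0.553 0.623 0.553
  outer loop
   vertex 3.0 4.5 2.0
   vertex 0.0 0.5 3.5
   vertex 4.5 4.5 3.5
  endloop
 endfacet
 facet normal -0.790 0.611 0.051
  outer loop
   vertex 3.0 4.5 2.0
   vertex 1.0 2.0 1.0
   vertex 0.0 0.5 3.5
  endloop
 endfacet
 facet normal 0.680 -0.272 -0.680
  outer loop
   vertex 3.0 4.5 2.0
   vertex 4.5 4.5 3.5
   vertex 1.0 2.0 1.0
  endloop
 endfacet
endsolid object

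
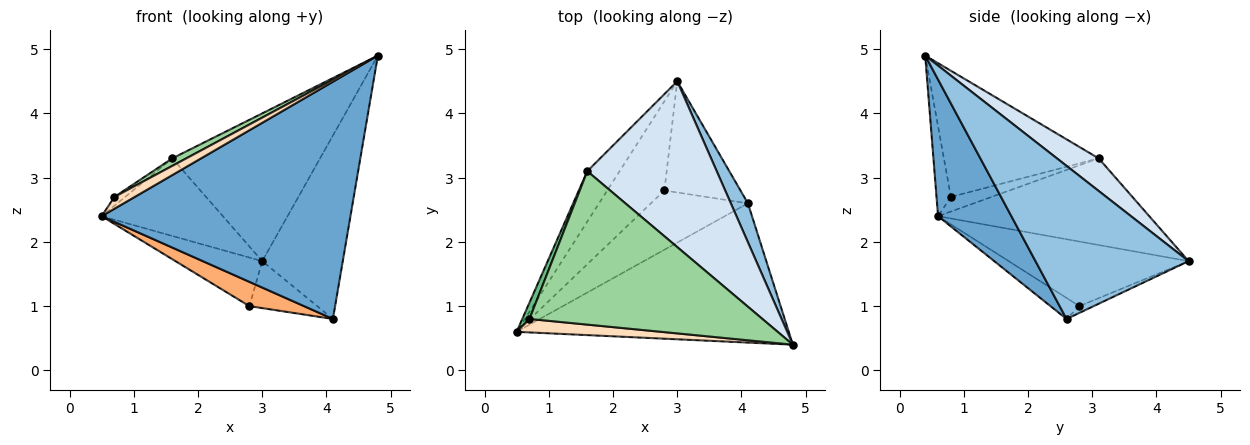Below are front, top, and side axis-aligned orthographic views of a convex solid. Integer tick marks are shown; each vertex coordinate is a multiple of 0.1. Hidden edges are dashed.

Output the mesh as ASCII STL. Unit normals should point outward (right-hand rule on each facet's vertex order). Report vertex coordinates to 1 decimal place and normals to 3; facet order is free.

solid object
 facet normal 0.246 -0.836 -0.491
  outer loop
   vertex 4.1 2.6 0.8
   vertex 4.8 0.4 4.9
   vertex 0.5 0.6 2.4
  endloop
 endfacet
 facet normal 0.881 0.463 0.098
  outer loop
   vertex 4.1 2.6 0.8
   vertex 3.0 4.5 1.7
   vertex 4.8 0.4 4.9
  endloop
 endfacet
 facet normal -0.825 0.474 -0.307
  outer loop
   vertex 1.6 3.1 3.3
   vertex 3.0 4.5 1.7
   vertex 0.5 0.6 2.4
  endloop
 endfacet
 facet normal 0.185 0.654 0.734
  outer loop
   vertex 1.6 3.1 3.3
   vertex 4.8 0.4 4.9
   vertex 3.0 4.5 1.7
  endloop
 endfacet
 facet normal -0.704 0.340 -0.623
  outer loop
   vertex 2.8 2.8 1.0
   vertex 0.5 0.6 2.4
   vertex 3.0 4.5 1.7
  endloop
 endfacet
 facet normal -0.197 -0.372 -0.907
  outer loop
   vertex 2.8 2.8 1.0
   vertex 4.1 2.6 0.8
   vertex 0.5 0.6 2.4
  endloop
 endfacet
 facet normal -0.082 0.388 -0.918
  outer loop
   vertex 2.8 2.8 1.0
   vertex 3.0 4.5 1.7
   vertex 4.1 2.6 0.8
  endloop
 endfacet
 facet normal -0.424 -0.598 0.681
  outer loop
   vertex 0.7 0.8 2.7
   vertex 0.5 0.6 2.4
   vertex 4.8 0.4 4.9
  endloop
 endfacet
 facet normal -0.874 0.230 0.429
  outer loop
   vertex 0.7 0.8 2.7
   vertex 1.6 3.1 3.3
   vertex 0.5 0.6 2.4
  endloop
 endfacet
 facet normal -0.476 -0.043 0.879
  outer loop
   vertex 0.7 0.8 2.7
   vertex 4.8 0.4 4.9
   vertex 1.6 3.1 3.3
  endloop
 endfacet
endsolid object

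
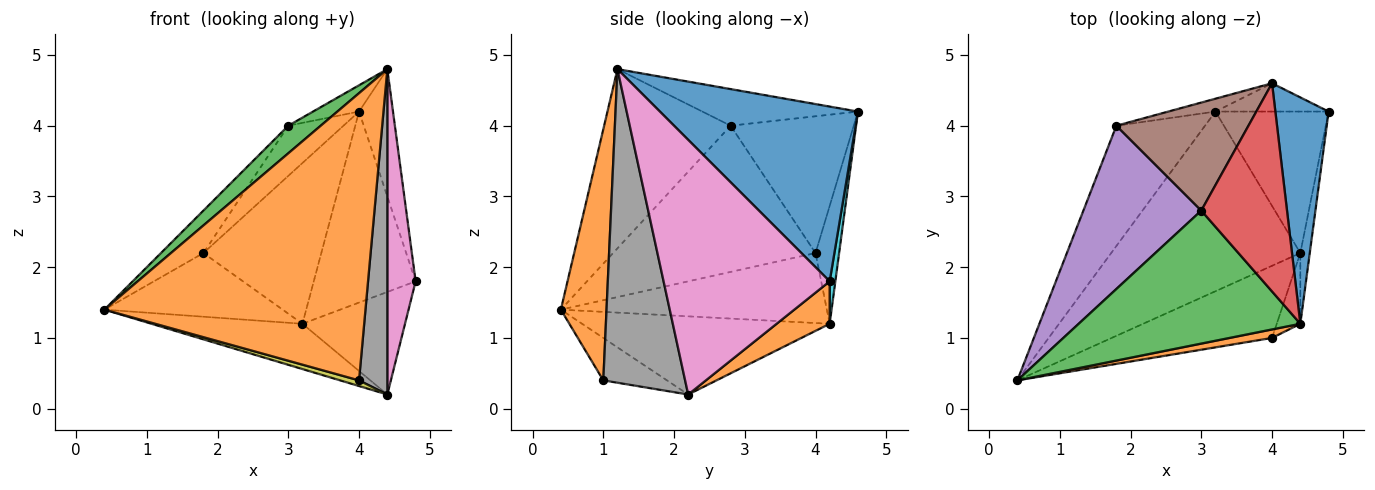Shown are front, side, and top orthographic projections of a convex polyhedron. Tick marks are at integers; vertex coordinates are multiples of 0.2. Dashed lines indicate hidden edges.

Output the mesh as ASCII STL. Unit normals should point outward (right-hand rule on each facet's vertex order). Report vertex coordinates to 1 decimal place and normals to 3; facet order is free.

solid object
 facet normal 0.944 0.162 0.288
  outer loop
   vertex 4.0 4.6 4.2
   vertex 4.4 1.2 4.8
   vertex 4.8 4.2 1.8
  endloop
 endfacet
 facet normal 0.172 -0.985 0.029
  outer loop
   vertex 4.0 1.0 0.4
   vertex 4.4 1.2 4.8
   vertex 0.4 0.4 1.4
  endloop
 endfacet
 facet normal -0.621 -0.159 0.768
  outer loop
   vertex 3.0 2.8 4.0
   vertex 0.4 0.4 1.4
   vertex 4.4 1.2 4.8
  endloop
 endfacet
 facet normal -0.390 0.115 0.913
  outer loop
   vertex 3.0 2.8 4.0
   vertex 4.4 1.2 4.8
   vertex 4.0 4.6 4.2
  endloop
 endfacet
 facet normal -0.768 0.161 0.620
  outer loop
   vertex 3.0 2.8 4.0
   vertex 1.8 4.0 2.2
   vertex 0.4 0.4 1.4
  endloop
 endfacet
 facet normal -0.685 0.307 0.661
  outer loop
   vertex 3.0 2.8 4.0
   vertex 4.0 4.6 4.2
   vertex 1.8 4.0 2.2
  endloop
 endfacet
 facet normal 0.985 -0.168 -0.036
  outer loop
   vertex 4.4 2.2 0.2
   vertex 4.8 4.2 1.8
   vertex 4.4 1.2 4.8
  endloop
 endfacet
 facet normal 0.943 -0.326 -0.071
  outer loop
   vertex 4.4 2.2 0.2
   vertex 4.4 1.2 4.8
   vertex 4.0 1.0 0.4
  endloop
 endfacet
 facet normal -0.255 -0.076 -0.964
  outer loop
   vertex 4.4 2.2 0.2
   vertex 4.0 1.0 0.4
   vertex 0.4 0.4 1.4
  endloop
 endfacet
 facet normal 0.055 0.988 -0.146
  outer loop
   vertex 3.2 4.2 1.2
   vertex 4.0 4.6 4.2
   vertex 4.8 4.2 1.8
  endloop
 endfacet
 facet normal -0.196 0.978 -0.078
  outer loop
   vertex 3.2 4.2 1.2
   vertex 1.8 4.0 2.2
   vertex 4.0 4.6 4.2
  endloop
 endfacet
 facet normal 0.291 0.562 -0.775
  outer loop
   vertex 3.2 4.2 1.2
   vertex 4.8 4.2 1.8
   vertex 4.4 2.2 0.2
  endloop
 endfacet
 facet normal -0.572 0.384 -0.725
  outer loop
   vertex 3.2 4.2 1.2
   vertex 0.4 0.4 1.4
   vertex 1.8 4.0 2.2
  endloop
 endfacet
 facet normal -0.372 0.227 -0.900
  outer loop
   vertex 3.2 4.2 1.2
   vertex 4.4 2.2 0.2
   vertex 0.4 0.4 1.4
  endloop
 endfacet
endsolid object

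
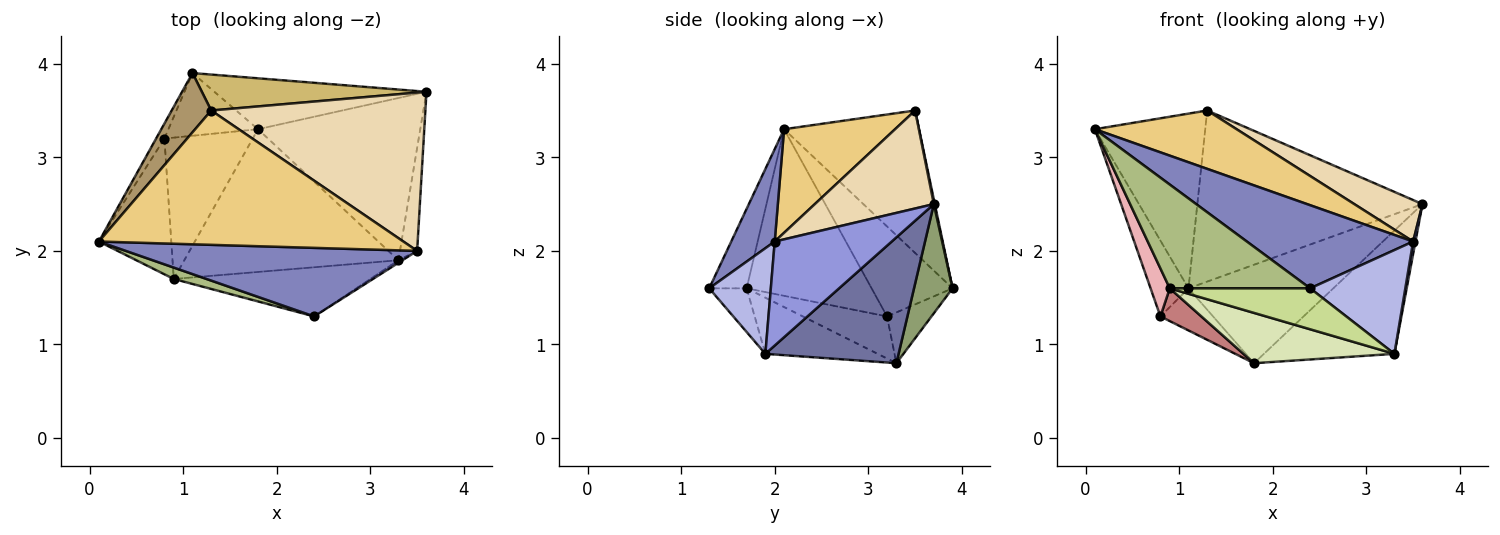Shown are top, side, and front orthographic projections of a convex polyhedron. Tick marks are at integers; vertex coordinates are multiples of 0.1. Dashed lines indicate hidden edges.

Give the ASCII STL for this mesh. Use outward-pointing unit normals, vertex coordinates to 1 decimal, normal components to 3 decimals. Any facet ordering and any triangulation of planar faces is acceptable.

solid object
 facet normal 0.525 0.515 -0.677
  outer loop
   vertex 3.3 1.9 0.9
   vertex 1.8 3.3 0.8
   vertex 3.6 3.7 2.5
  endloop
 endfacet
 facet normal 0.198 -0.756 0.624
  outer loop
   vertex 3.5 2.0 2.1
   vertex 0.1 2.1 3.3
   vertex 2.4 1.3 1.6
  endloop
 endfacet
 facet normal 0.986 -0.020 -0.163
  outer loop
   vertex 3.5 2.0 2.1
   vertex 3.3 1.9 0.9
   vertex 3.6 3.7 2.5
  endloop
 endfacet
 facet normal 0.543 -0.839 -0.021
  outer loop
   vertex 3.5 2.0 2.1
   vertex 2.4 1.3 1.6
   vertex 3.3 1.9 0.9
  endloop
 endfacet
 facet normal 0.230 0.864 -0.447
  outer loop
   vertex 1.1 3.9 1.6
   vertex 3.6 3.7 2.5
   vertex 1.8 3.3 0.8
  endloop
 endfacet
 facet normal -0.256 -0.961 0.106
  outer loop
   vertex 0.9 1.7 1.6
   vertex 2.4 1.3 1.6
   vertex 0.1 2.1 3.3
  endloop
 endfacet
 facet normal -0.168 -0.631 -0.757
  outer loop
   vertex 0.9 1.7 1.6
   vertex 3.3 1.9 0.9
   vertex 2.4 1.3 1.6
  endloop
 endfacet
 facet normal -0.240 -0.323 -0.916
  outer loop
   vertex 0.9 1.7 1.6
   vertex 1.8 3.3 0.8
   vertex 3.3 1.9 0.9
  endloop
 endfacet
 facet normal -0.757 0.619 0.210
  outer loop
   vertex 1.3 3.5 3.5
   vertex 1.1 3.9 1.6
   vertex 0.1 2.1 3.3
  endloop
 endfacet
 facet normal 0.004 0.979 0.206
  outer loop
   vertex 1.3 3.5 3.5
   vertex 3.6 3.7 2.5
   vertex 1.1 3.9 1.6
  endloop
 endfacet
 facet normal 0.298 -0.380 0.876
  outer loop
   vertex 1.3 3.5 3.5
   vertex 0.1 2.1 3.3
   vertex 3.5 2.0 2.1
  endloop
 endfacet
 facet normal 0.405 -0.232 0.885
  outer loop
   vertex 1.3 3.5 3.5
   vertex 3.5 2.0 2.1
   vertex 3.6 3.7 2.5
  endloop
 endfacet
 facet normal -0.426 0.504 -0.751
  outer loop
   vertex 0.8 3.2 1.3
   vertex 1.1 3.9 1.6
   vertex 1.8 3.3 0.8
  endloop
 endfacet
 facet normal -0.421 -0.205 -0.884
  outer loop
   vertex 0.8 3.2 1.3
   vertex 1.8 3.3 0.8
   vertex 0.9 1.7 1.6
  endloop
 endfacet
 facet normal -0.902 0.423 -0.083
  outer loop
   vertex 0.8 3.2 1.3
   vertex 0.1 2.1 3.3
   vertex 1.1 3.9 1.6
  endloop
 endfacet
 facet normal -0.908 -0.139 -0.395
  outer loop
   vertex 0.8 3.2 1.3
   vertex 0.9 1.7 1.6
   vertex 0.1 2.1 3.3
  endloop
 endfacet
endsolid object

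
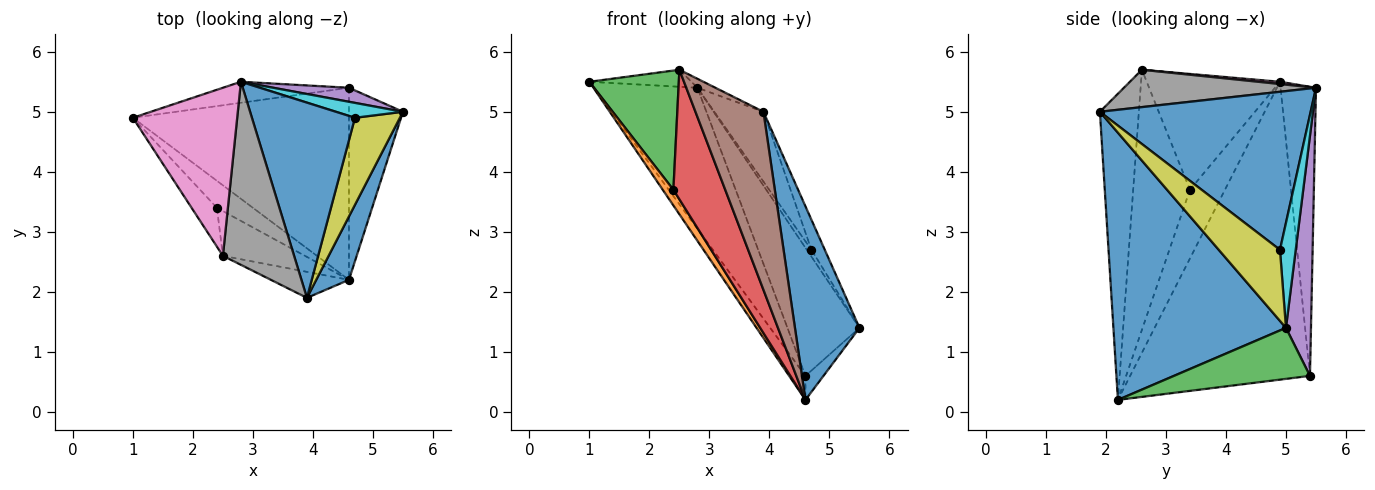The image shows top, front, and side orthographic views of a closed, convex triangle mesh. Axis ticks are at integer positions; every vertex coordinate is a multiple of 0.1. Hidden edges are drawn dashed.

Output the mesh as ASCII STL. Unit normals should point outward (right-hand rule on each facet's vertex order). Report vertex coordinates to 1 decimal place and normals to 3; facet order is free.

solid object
 facet normal 0.931 -0.348 0.114
  outer loop
   vertex 4.6 2.2 0.2
   vertex 5.5 5.0 1.4
   vertex 3.9 1.9 5.0
  endloop
 endfacet
 facet normal -0.807 0.073 -0.586
  outer loop
   vertex 4.6 5.4 0.6
   vertex 4.6 2.2 0.2
   vertex 1.0 4.9 5.5
  endloop
 endfacet
 facet normal 0.684 0.091 -0.724
  outer loop
   vertex 4.6 5.4 0.6
   vertex 5.5 5.0 1.4
   vertex 4.6 2.2 0.2
  endloop
 endfacet
 facet normal -0.320 0.937 -0.140
  outer loop
   vertex 4.6 5.4 0.6
   vertex 1.0 4.9 5.5
   vertex 2.8 5.5 5.4
  endloop
 endfacet
 facet normal 0.326 0.940 0.103
  outer loop
   vertex 4.6 5.4 0.6
   vertex 2.8 5.5 5.4
   vertex 5.5 5.0 1.4
  endloop
 endfacet
 facet normal -0.493 -0.861 -0.126
  outer loop
   vertex 2.5 2.6 5.7
   vertex 4.6 2.2 0.2
   vertex 3.9 1.9 5.0
  endloop
 endfacet
 facet normal 0.022 0.101 0.995
  outer loop
   vertex 2.5 2.6 5.7
   vertex 2.8 5.5 5.4
   vertex 1.0 4.9 5.5
  endloop
 endfacet
 facet normal 0.464 0.044 0.885
  outer loop
   vertex 2.5 2.6 5.7
   vertex 3.9 1.9 5.0
   vertex 2.8 5.5 5.4
  endloop
 endfacet
 facet normal 0.831 0.181 0.525
  outer loop
   vertex 4.7 4.9 2.7
   vertex 3.9 1.9 5.0
   vertex 5.5 5.0 1.4
  endloop
 endfacet
 facet normal 0.818 0.242 0.522
  outer loop
   vertex 4.7 4.9 2.7
   vertex 5.5 5.0 1.4
   vertex 2.8 5.5 5.4
  endloop
 endfacet
 facet normal 0.822 0.192 0.536
  outer loop
   vertex 4.7 4.9 2.7
   vertex 2.8 5.5 5.4
   vertex 3.9 1.9 5.0
  endloop
 endfacet
 facet normal -0.855 -0.260 -0.448
  outer loop
   vertex 2.4 3.4 3.7
   vertex 1.0 4.9 5.5
   vertex 4.6 2.2 0.2
  endloop
 endfacet
 facet normal -0.817 -0.548 -0.178
  outer loop
   vertex 2.4 3.4 3.7
   vertex 2.5 2.6 5.7
   vertex 1.0 4.9 5.5
  endloop
 endfacet
 facet normal -0.719 -0.657 -0.227
  outer loop
   vertex 2.4 3.4 3.7
   vertex 4.6 2.2 0.2
   vertex 2.5 2.6 5.7
  endloop
 endfacet
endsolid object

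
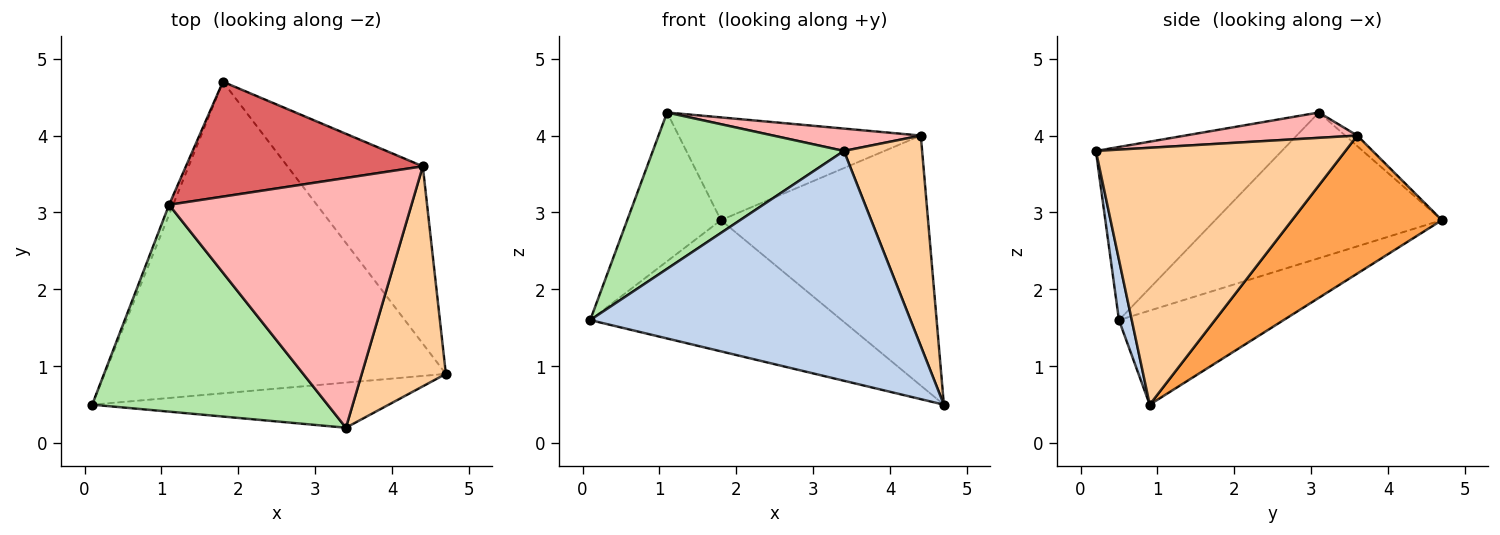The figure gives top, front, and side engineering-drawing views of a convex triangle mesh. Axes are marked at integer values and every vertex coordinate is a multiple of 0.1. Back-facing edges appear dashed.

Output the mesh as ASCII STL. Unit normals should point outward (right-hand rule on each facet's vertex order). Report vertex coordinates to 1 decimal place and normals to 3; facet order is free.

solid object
 facet normal -0.246 0.376 -0.893
  outer loop
   vertex 1.8 4.7 2.9
   vertex 4.7 0.9 0.5
   vertex 0.1 0.5 1.6
  endloop
 endfacet
 facet normal 0.039 -0.981 -0.193
  outer loop
   vertex 3.4 0.2 3.8
   vertex 0.1 0.5 1.6
   vertex 4.7 0.9 0.5
  endloop
 endfacet
 facet normal 0.508 0.702 -0.498
  outer loop
   vertex 4.4 3.6 4.0
   vertex 4.7 0.9 0.5
   vertex 1.8 4.7 2.9
  endloop
 endfacet
 facet normal 0.911 -0.285 0.298
  outer loop
   vertex 4.4 3.6 4.0
   vertex 3.4 0.2 3.8
   vertex 4.7 0.9 0.5
  endloop
 endfacet
 facet normal -0.924 0.382 -0.026
  outer loop
   vertex 1.1 3.1 4.3
   vertex 1.8 4.7 2.9
   vertex 0.1 0.5 1.6
  endloop
 endfacet
 facet normal -0.506 -0.520 0.688
  outer loop
   vertex 1.1 3.1 4.3
   vertex 0.1 0.5 1.6
   vertex 3.4 0.2 3.8
  endloop
 endfacet
 facet normal -0.033 0.666 0.745
  outer loop
   vertex 1.1 3.1 4.3
   vertex 4.4 3.6 4.0
   vertex 1.8 4.7 2.9
  endloop
 endfacet
 facet normal 0.104 -0.089 0.991
  outer loop
   vertex 1.1 3.1 4.3
   vertex 3.4 0.2 3.8
   vertex 4.4 3.6 4.0
  endloop
 endfacet
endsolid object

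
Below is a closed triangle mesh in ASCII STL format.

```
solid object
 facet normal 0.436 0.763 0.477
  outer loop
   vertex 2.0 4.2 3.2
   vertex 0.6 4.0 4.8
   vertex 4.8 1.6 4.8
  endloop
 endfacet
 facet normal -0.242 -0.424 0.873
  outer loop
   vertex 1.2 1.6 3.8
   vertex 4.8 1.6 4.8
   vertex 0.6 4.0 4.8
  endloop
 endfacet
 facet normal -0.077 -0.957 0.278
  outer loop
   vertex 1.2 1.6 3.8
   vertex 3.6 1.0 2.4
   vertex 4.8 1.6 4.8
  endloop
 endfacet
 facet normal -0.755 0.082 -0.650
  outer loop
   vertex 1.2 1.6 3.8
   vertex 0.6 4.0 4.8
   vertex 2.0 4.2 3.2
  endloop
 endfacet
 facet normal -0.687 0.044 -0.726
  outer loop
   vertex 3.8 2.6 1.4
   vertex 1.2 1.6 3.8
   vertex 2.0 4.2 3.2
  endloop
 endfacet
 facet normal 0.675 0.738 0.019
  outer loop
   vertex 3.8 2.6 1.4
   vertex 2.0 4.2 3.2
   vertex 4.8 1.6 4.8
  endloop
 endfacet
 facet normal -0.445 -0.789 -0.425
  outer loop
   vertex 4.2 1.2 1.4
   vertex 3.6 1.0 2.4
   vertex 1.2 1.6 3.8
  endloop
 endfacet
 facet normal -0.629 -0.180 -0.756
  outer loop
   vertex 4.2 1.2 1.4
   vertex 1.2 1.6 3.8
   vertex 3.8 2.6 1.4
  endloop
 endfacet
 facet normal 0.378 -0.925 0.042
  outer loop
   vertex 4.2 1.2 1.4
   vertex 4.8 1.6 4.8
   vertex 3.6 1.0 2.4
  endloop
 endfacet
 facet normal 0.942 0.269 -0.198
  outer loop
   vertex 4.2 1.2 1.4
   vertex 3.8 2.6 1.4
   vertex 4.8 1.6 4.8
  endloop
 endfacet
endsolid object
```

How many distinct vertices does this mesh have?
7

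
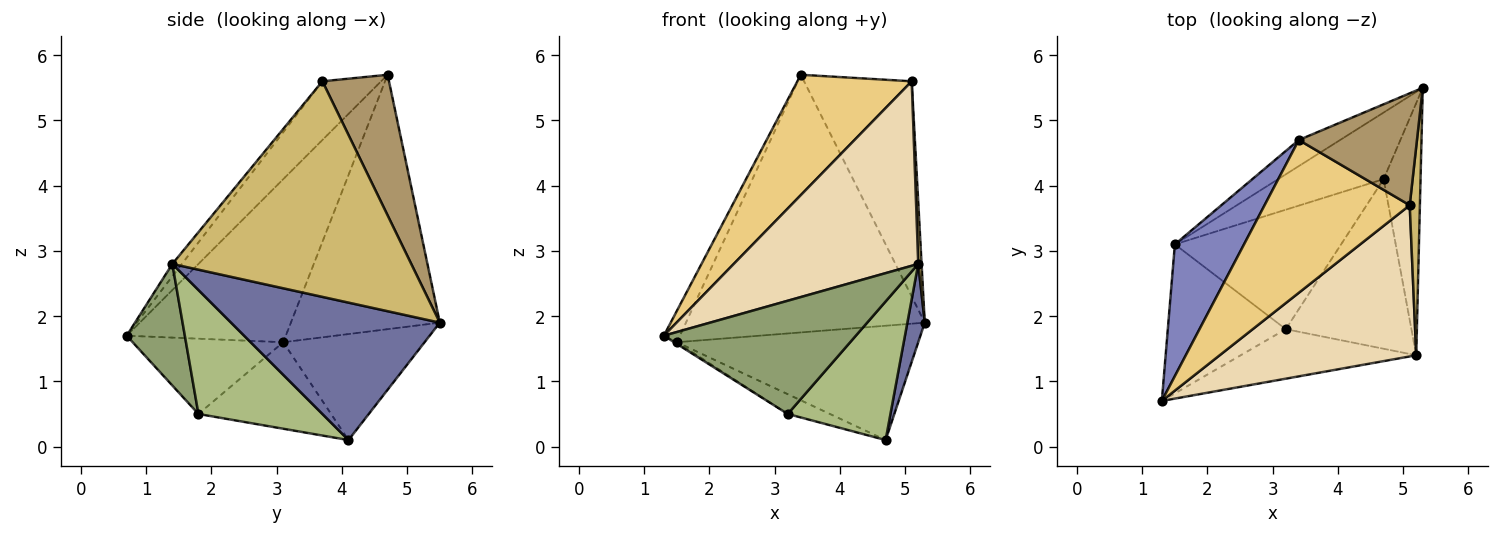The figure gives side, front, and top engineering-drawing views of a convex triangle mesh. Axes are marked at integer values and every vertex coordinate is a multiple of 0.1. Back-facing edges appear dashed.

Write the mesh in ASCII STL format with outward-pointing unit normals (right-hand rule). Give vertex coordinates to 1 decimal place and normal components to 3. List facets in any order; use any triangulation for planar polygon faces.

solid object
 facet normal 0.963 -0.080 -0.258
  outer loop
   vertex 5.2 1.4 2.8
   vertex 4.7 4.1 0.1
   vertex 5.3 5.5 1.9
  endloop
 endfacet
 facet normal -0.917 0.093 0.389
  outer loop
   vertex 1.5 3.1 1.6
   vertex 1.3 0.7 1.7
   vertex 3.4 4.7 5.7
  endloop
 endfacet
 facet normal -0.527 0.845 -0.086
  outer loop
   vertex 1.5 3.1 1.6
   vertex 3.4 4.7 5.7
   vertex 5.3 5.5 1.9
  endloop
 endfacet
 facet normal -0.451 0.771 -0.449
  outer loop
   vertex 1.5 3.1 1.6
   vertex 5.3 5.5 1.9
   vertex 4.7 4.1 0.1
  endloop
 endfacet
 facet normal 0.267 -0.883 -0.386
  outer loop
   vertex 3.2 1.8 0.5
   vertex 5.2 1.4 2.8
   vertex 1.3 0.7 1.7
  endloop
 endfacet
 facet normal 0.607 -0.503 -0.615
  outer loop
   vertex 3.2 1.8 0.5
   vertex 4.7 4.1 0.1
   vertex 5.2 1.4 2.8
  endloop
 endfacet
 facet normal -0.538 0.010 -0.843
  outer loop
   vertex 3.2 1.8 0.5
   vertex 1.3 0.7 1.7
   vertex 1.5 3.1 1.6
  endloop
 endfacet
 facet normal -0.457 0.145 -0.878
  outer loop
   vertex 3.2 1.8 0.5
   vertex 1.5 3.1 1.6
   vertex 4.7 4.1 0.1
  endloop
 endfacet
 facet normal 0.481 0.778 0.404
  outer loop
   vertex 5.1 3.7 5.6
   vertex 5.3 5.5 1.9
   vertex 3.4 4.7 5.7
  endloop
 endfacet
 facet normal 0.999 -0.014 0.047
  outer loop
   vertex 5.1 3.7 5.6
   vertex 5.2 1.4 2.8
   vertex 5.3 5.5 1.9
  endloop
 endfacet
 facet normal -0.303 -0.590 0.749
  outer loop
   vertex 5.1 3.7 5.6
   vertex 3.4 4.7 5.7
   vertex 1.3 0.7 1.7
  endloop
 endfacet
 facet normal -0.040 -0.773 0.633
  outer loop
   vertex 5.1 3.7 5.6
   vertex 1.3 0.7 1.7
   vertex 5.2 1.4 2.8
  endloop
 endfacet
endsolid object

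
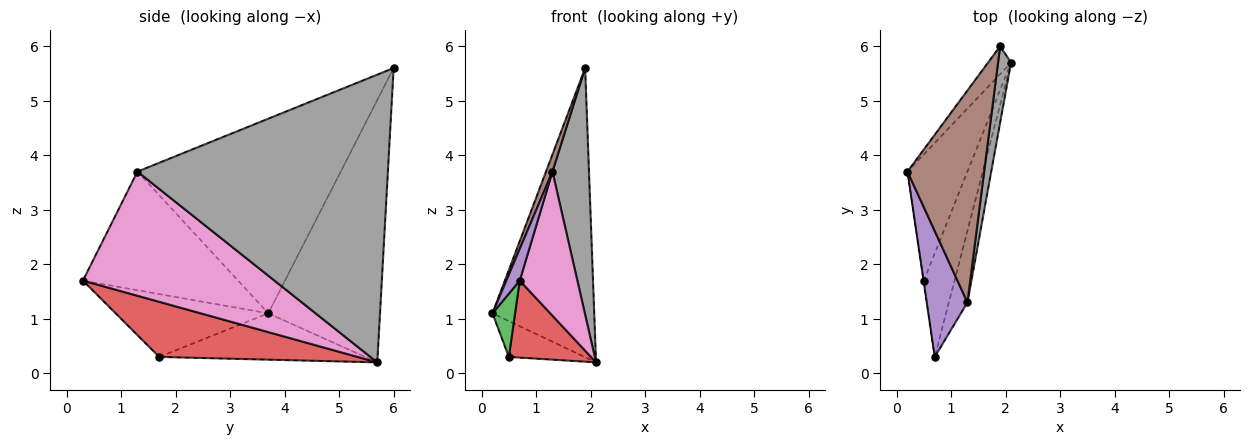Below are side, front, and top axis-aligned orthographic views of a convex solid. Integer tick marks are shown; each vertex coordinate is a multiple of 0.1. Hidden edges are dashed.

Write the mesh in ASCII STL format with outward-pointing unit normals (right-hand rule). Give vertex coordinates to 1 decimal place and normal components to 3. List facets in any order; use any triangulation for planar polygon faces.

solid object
 facet normal -0.738 0.672 -0.065
  outer loop
   vertex 1.9 6.0 5.6
   vertex 2.1 5.7 0.2
   vertex 0.2 3.7 1.1
  endloop
 endfacet
 facet normal -0.597 0.219 -0.772
  outer loop
   vertex 0.5 1.7 0.3
   vertex 0.2 3.7 1.1
   vertex 2.1 5.7 0.2
  endloop
 endfacet
 facet normal -0.989 -0.146 -0.005
  outer loop
   vertex 0.5 1.7 0.3
   vertex 0.7 0.3 1.7
   vertex 0.2 3.7 1.1
  endloop
 endfacet
 facet normal 0.822 -0.340 -0.457
  outer loop
   vertex 0.5 1.7 0.3
   vertex 2.1 5.7 0.2
   vertex 0.7 0.3 1.7
  endloop
 endfacet
 facet normal -0.943 -0.082 0.324
  outer loop
   vertex 1.3 1.3 3.7
   vertex 0.2 3.7 1.1
   vertex 0.7 0.3 1.7
  endloop
 endfacet
 facet normal -0.930 -0.029 0.366
  outer loop
   vertex 1.3 1.3 3.7
   vertex 1.9 6.0 5.6
   vertex 0.2 3.7 1.1
  endloop
 endfacet
 facet normal 0.948 -0.285 -0.142
  outer loop
   vertex 1.3 1.3 3.7
   vertex 0.7 0.3 1.7
   vertex 2.1 5.7 0.2
  endloop
 endfacet
 facet normal 0.989 -0.144 0.045
  outer loop
   vertex 1.3 1.3 3.7
   vertex 2.1 5.7 0.2
   vertex 1.9 6.0 5.6
  endloop
 endfacet
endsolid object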